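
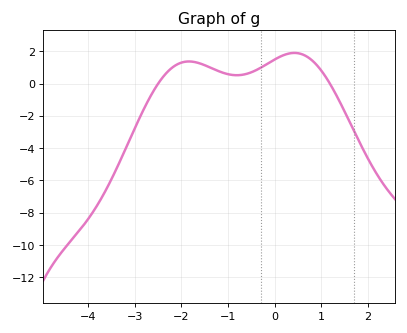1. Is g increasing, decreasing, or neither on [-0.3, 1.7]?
neither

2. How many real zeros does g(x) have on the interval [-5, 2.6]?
2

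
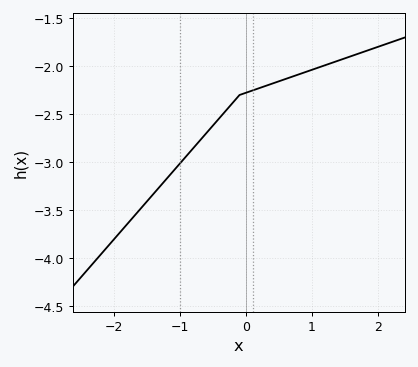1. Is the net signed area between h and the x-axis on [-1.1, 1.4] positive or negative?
negative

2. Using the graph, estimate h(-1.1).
-3.1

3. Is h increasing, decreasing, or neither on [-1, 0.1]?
increasing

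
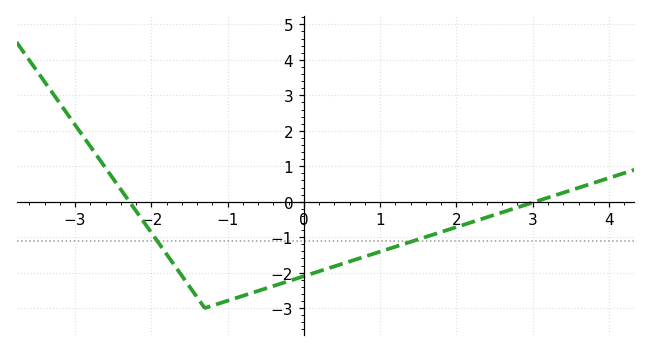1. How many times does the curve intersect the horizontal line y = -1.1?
2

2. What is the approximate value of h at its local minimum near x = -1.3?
-3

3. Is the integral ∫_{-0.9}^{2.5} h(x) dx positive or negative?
negative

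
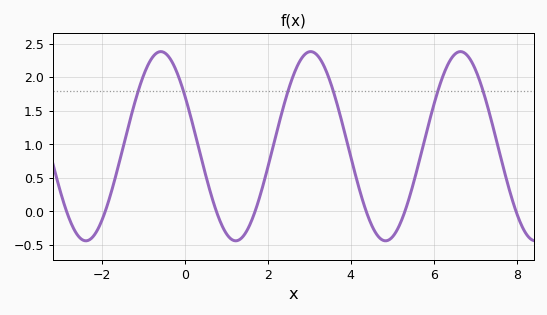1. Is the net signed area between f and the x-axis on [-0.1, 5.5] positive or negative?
positive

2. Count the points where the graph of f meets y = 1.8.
6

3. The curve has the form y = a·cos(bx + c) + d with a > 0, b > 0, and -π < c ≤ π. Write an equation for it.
y = 1.41cos(1.7x + 1) + 0.97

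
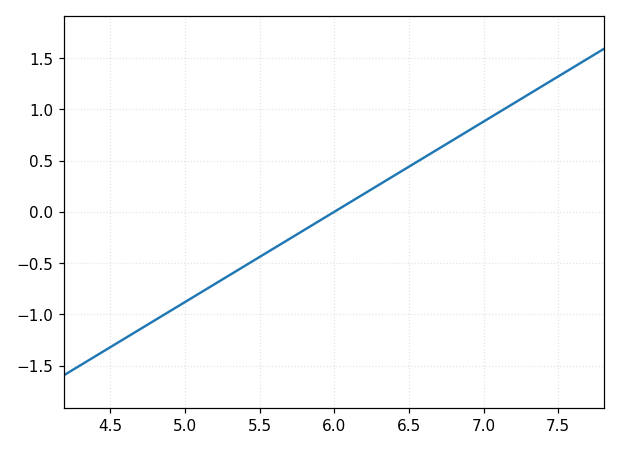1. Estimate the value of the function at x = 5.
-0.88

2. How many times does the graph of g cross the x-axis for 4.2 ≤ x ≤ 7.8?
1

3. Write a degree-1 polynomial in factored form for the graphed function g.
y = 0.88(x - 6)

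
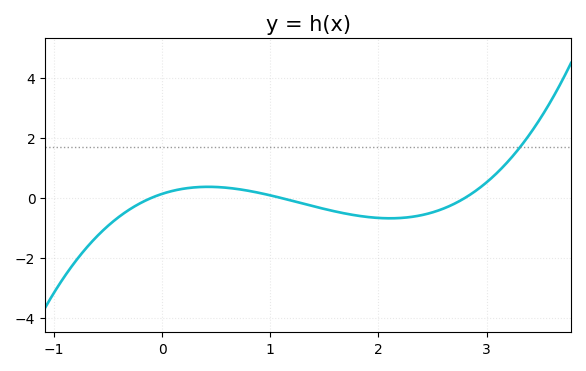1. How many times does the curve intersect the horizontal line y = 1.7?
1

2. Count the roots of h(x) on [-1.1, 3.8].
3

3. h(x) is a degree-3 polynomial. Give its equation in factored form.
y = 0.44(x + 0.1)(x - 1.1)(x - 2.8)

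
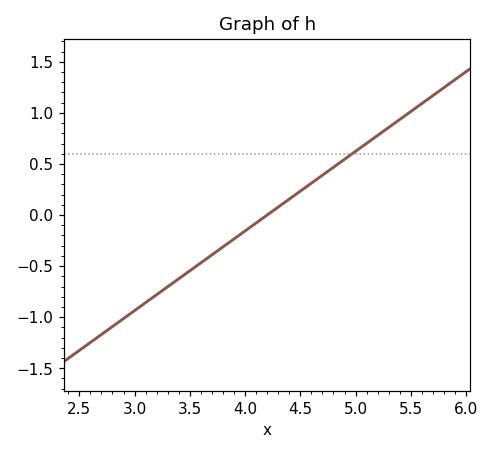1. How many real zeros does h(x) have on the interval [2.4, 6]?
1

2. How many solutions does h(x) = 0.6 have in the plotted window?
1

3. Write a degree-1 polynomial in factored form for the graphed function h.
y = 0.78(x - 4.2)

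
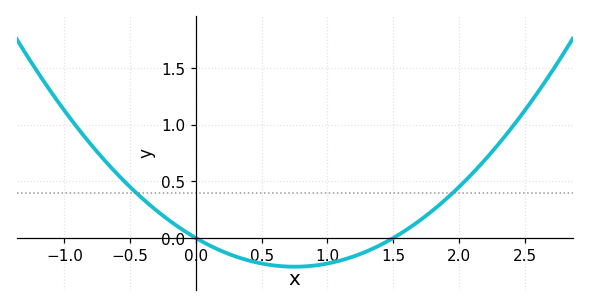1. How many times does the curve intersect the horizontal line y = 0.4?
2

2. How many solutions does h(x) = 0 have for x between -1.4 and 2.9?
2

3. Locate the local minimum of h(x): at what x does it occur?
0.8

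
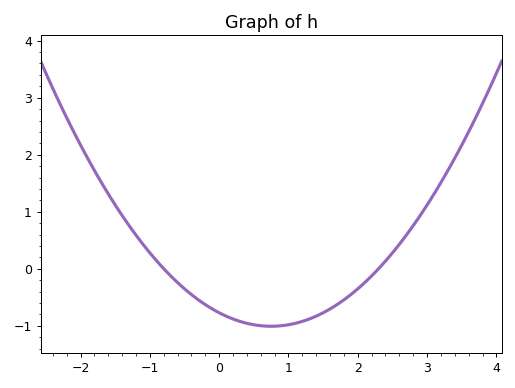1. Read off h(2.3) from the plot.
0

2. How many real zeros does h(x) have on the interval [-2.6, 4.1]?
2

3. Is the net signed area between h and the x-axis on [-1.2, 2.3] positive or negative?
negative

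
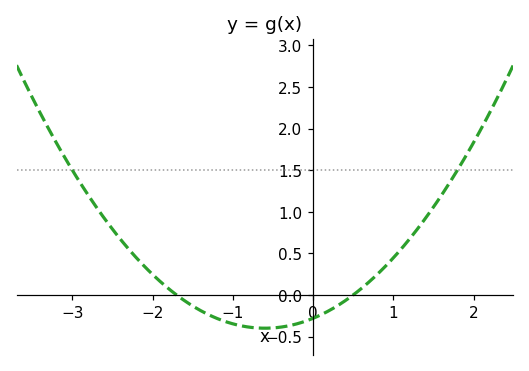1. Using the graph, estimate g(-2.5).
0.792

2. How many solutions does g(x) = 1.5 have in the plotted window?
2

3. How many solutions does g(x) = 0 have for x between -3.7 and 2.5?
2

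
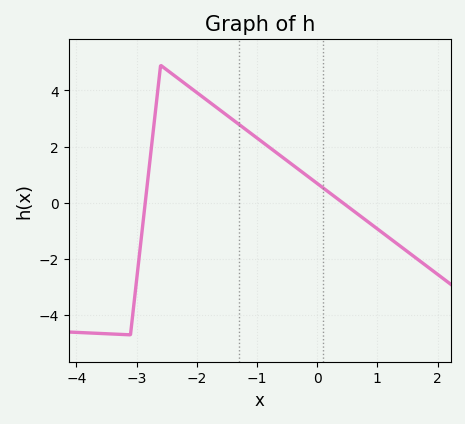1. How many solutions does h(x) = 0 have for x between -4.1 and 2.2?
2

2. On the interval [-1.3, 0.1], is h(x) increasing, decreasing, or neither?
decreasing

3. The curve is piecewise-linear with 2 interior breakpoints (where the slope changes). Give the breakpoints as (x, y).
(-3.1, -4.7); (-2.6, 4.9)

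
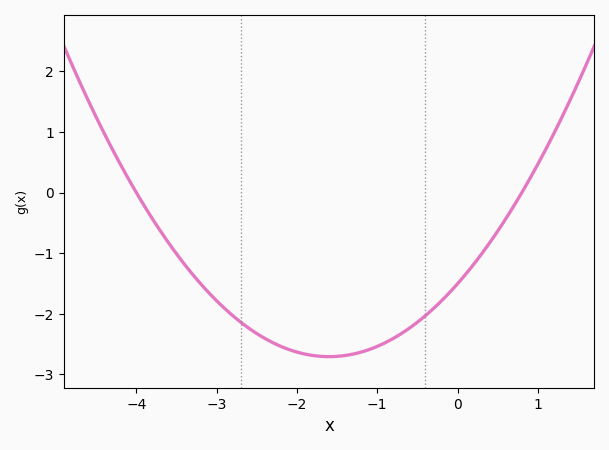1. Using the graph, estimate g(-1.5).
-2.7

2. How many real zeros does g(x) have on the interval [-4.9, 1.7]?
2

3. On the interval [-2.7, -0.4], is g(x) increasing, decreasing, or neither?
neither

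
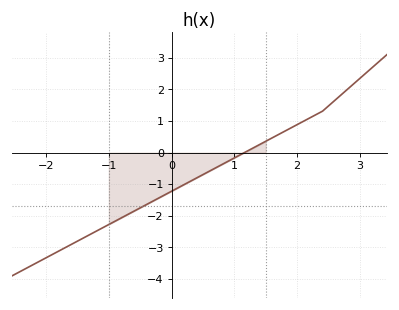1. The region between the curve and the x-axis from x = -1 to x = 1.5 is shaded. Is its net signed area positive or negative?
negative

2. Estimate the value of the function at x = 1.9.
0.774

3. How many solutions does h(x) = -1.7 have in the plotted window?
1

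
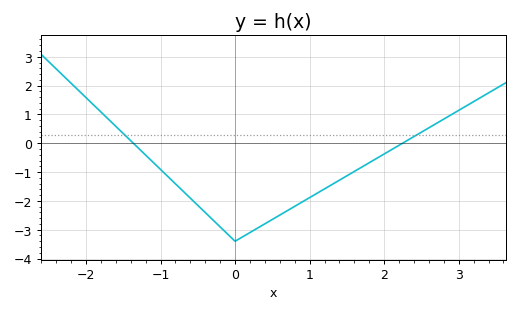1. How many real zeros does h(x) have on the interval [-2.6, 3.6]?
2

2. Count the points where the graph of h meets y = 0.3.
2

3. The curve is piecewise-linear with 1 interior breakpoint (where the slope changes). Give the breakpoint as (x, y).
(0, -3.4)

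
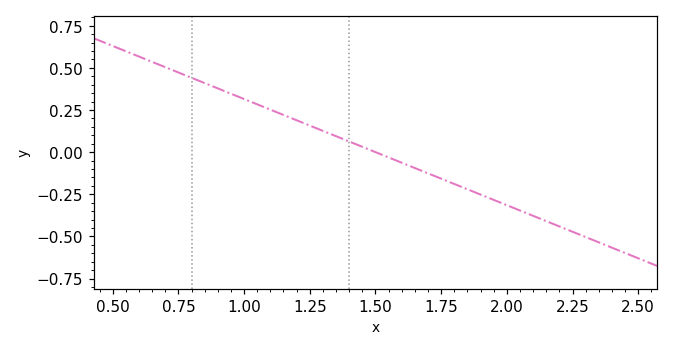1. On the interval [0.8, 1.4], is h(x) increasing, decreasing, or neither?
decreasing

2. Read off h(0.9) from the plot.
0.378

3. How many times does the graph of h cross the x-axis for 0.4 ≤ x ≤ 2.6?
1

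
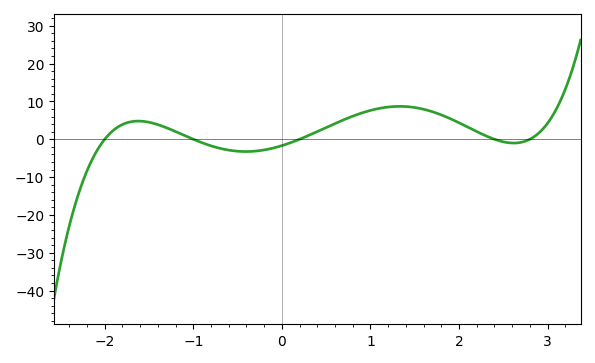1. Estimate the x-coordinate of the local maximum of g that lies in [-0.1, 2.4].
1.3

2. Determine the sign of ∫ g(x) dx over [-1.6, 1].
positive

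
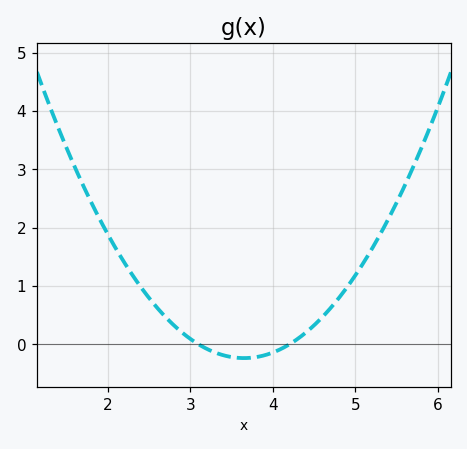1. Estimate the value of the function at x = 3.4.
-0.2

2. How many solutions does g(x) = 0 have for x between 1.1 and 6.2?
2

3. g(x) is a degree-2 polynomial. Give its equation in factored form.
y = 0.78(x - 3.1)(x - 4.2)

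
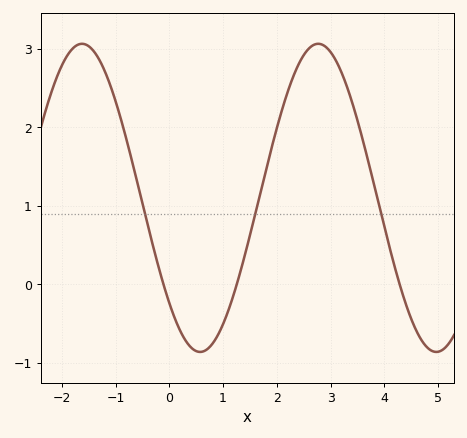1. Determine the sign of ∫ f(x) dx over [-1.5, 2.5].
positive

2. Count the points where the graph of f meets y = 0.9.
3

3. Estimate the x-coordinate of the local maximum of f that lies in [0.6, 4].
2.8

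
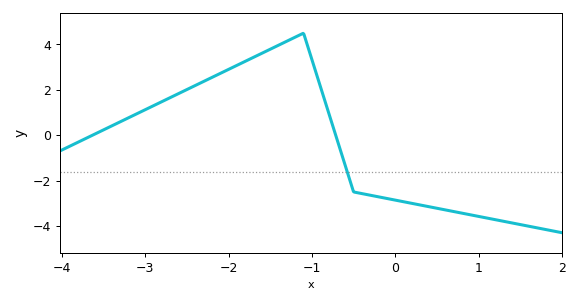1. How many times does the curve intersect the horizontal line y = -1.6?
1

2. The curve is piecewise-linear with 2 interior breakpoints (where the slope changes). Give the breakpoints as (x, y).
(-1.1, 4.5); (-0.5, -2.5)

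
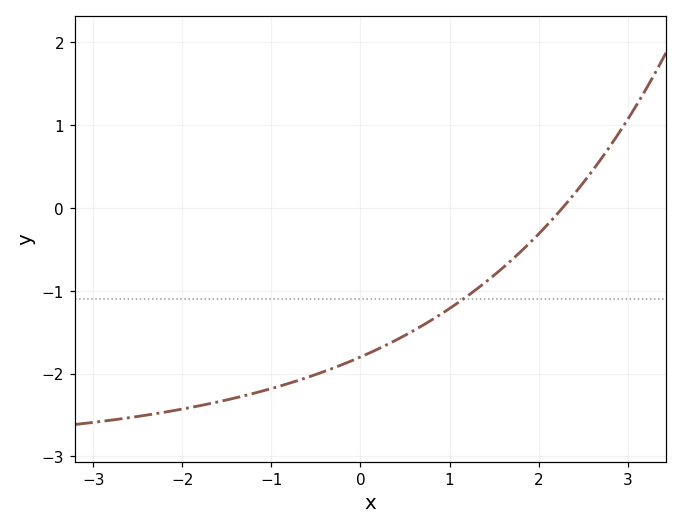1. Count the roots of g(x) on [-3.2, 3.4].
1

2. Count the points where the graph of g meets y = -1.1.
1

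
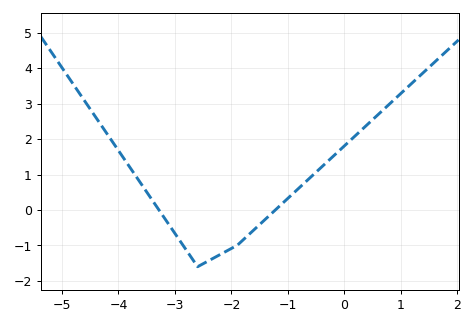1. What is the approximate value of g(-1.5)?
-0.4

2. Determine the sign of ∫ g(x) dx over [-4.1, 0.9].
positive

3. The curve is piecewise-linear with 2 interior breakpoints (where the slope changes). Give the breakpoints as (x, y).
(-2.6, -1.6); (-1.9, -1)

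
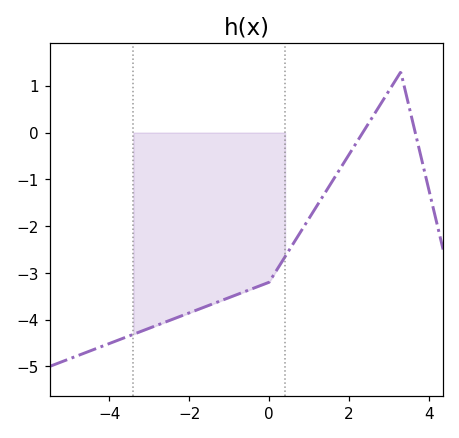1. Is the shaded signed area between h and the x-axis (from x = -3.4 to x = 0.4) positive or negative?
negative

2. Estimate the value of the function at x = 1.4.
-1.3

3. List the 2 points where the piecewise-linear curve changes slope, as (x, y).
(0, -3.2); (3.3, 1.3)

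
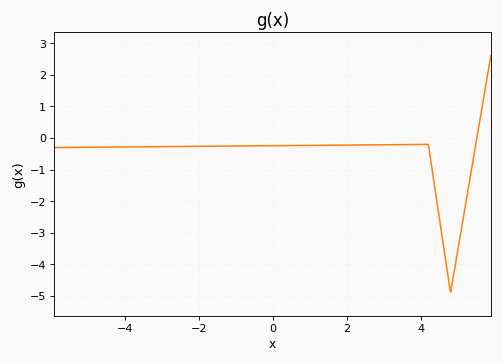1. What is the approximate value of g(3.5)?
-0.207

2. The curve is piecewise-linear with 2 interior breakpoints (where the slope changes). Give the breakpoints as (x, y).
(4.2, -0.2); (4.8, -4.9)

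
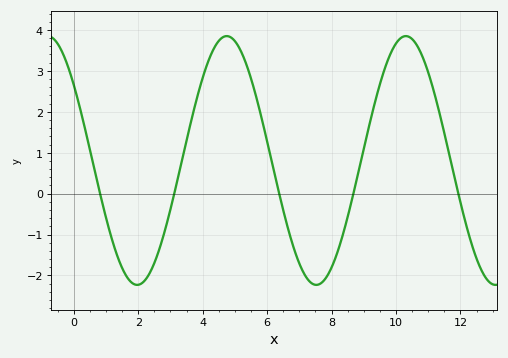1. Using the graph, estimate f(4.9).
3.8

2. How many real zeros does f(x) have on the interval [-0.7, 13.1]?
5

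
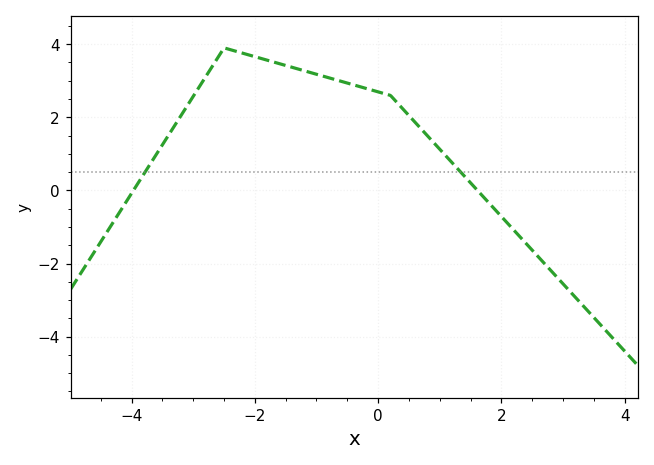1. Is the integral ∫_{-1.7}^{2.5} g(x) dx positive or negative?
positive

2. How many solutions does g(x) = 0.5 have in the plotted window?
2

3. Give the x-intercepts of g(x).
-4, 1.6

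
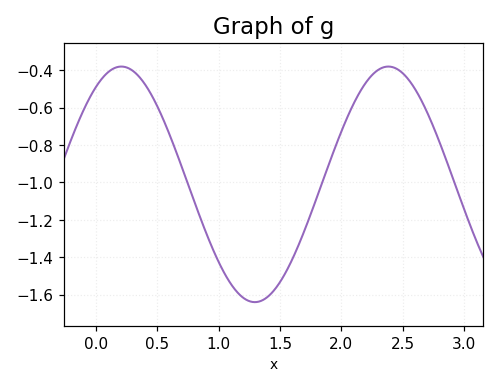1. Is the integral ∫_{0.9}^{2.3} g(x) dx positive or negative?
negative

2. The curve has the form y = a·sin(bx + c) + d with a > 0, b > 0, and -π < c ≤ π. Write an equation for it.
y = 0.63sin(2.9x + 0.97) - 1.01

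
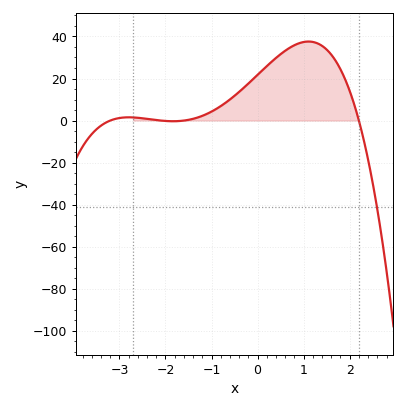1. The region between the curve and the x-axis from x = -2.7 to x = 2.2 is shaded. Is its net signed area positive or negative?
positive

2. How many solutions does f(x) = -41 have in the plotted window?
1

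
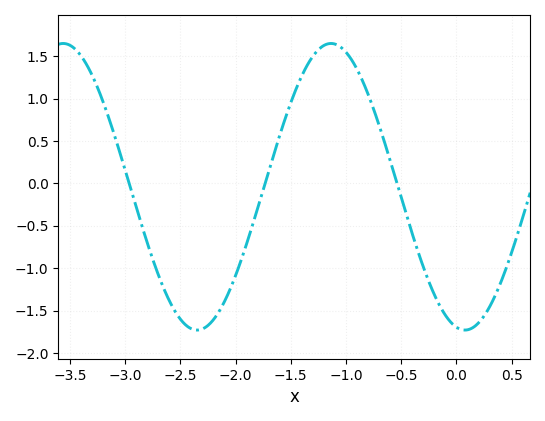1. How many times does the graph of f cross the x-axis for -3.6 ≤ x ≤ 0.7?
3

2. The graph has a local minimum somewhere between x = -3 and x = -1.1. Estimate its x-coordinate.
-2.35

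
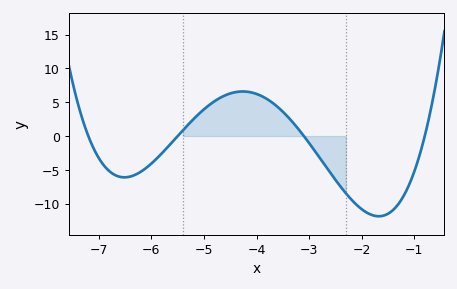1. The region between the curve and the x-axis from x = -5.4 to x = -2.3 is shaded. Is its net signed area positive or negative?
positive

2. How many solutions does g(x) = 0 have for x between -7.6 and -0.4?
4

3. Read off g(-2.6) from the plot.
-5.5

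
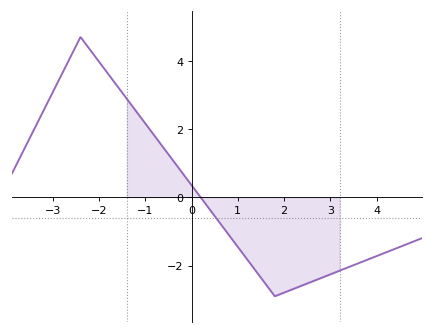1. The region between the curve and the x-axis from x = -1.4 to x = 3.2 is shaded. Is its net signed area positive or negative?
negative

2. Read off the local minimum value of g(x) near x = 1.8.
-2.8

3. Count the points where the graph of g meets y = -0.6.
1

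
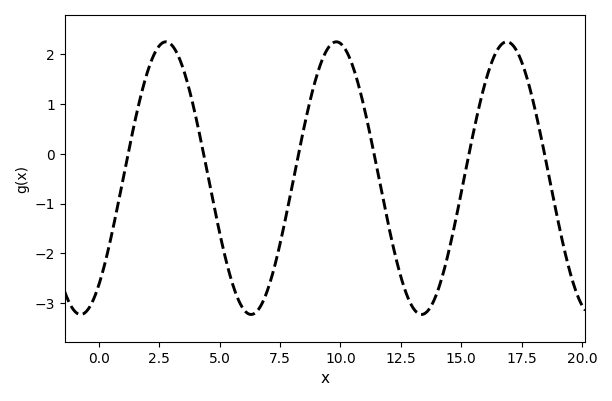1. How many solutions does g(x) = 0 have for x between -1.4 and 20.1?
6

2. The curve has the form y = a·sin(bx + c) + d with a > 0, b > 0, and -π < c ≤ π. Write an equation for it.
y = 2.74sin(0.89x - 0.892) - 0.49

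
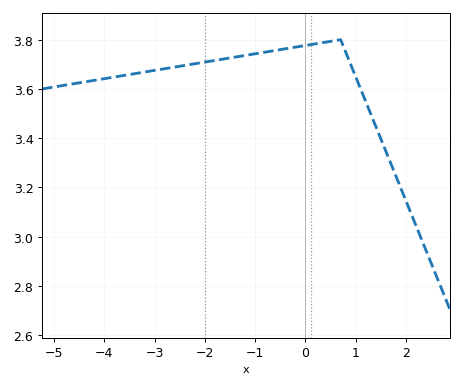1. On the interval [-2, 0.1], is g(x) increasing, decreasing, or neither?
increasing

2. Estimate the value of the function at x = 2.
3.14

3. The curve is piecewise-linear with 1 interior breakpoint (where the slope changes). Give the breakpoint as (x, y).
(0.7, 3.8)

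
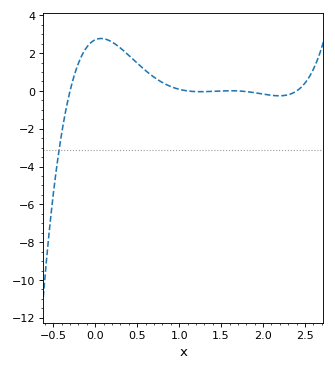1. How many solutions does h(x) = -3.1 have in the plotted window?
1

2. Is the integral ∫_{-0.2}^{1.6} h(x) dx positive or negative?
positive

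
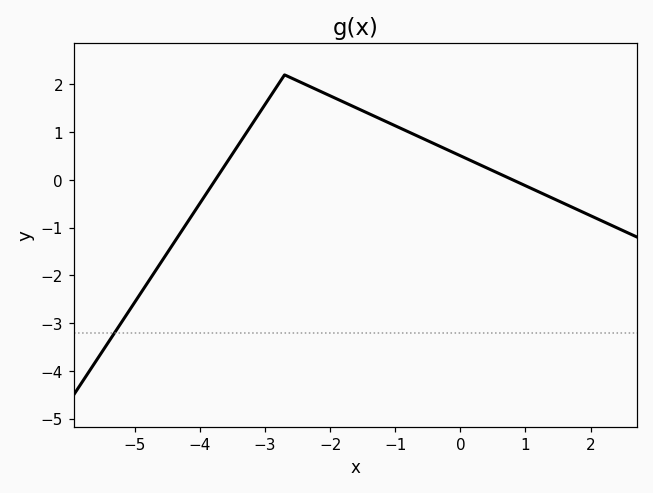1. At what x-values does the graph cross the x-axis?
-3.76, 0.805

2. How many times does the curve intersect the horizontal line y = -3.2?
1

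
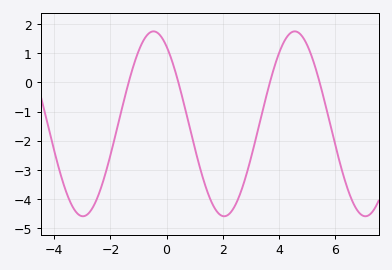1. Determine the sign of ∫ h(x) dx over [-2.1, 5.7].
negative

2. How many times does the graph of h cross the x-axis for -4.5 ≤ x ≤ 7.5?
4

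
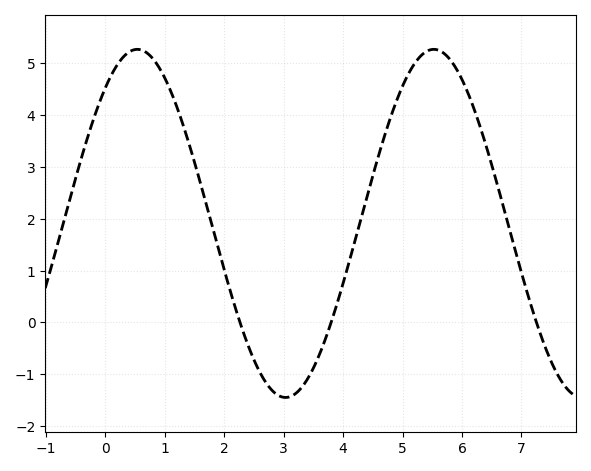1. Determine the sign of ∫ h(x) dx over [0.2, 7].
positive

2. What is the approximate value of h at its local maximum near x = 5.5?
5.3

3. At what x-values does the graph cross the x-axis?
2.2, 3.8, 7.2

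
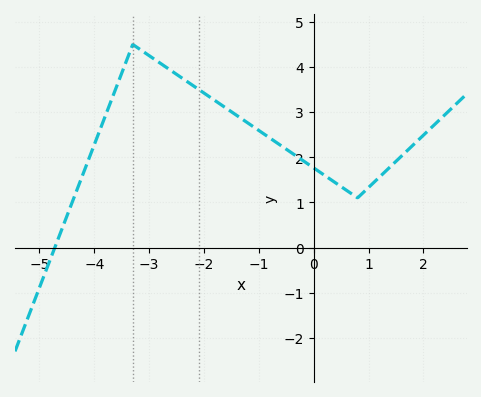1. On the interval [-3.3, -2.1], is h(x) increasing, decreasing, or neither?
decreasing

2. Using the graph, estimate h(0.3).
1.5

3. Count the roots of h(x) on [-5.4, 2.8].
1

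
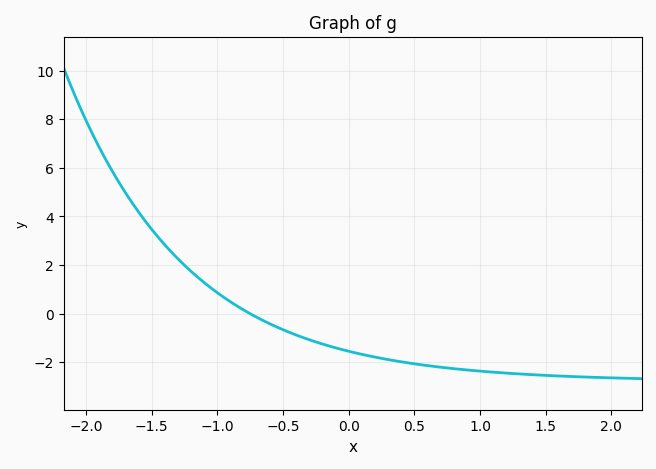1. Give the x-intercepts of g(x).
-0.751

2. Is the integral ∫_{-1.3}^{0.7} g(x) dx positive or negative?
negative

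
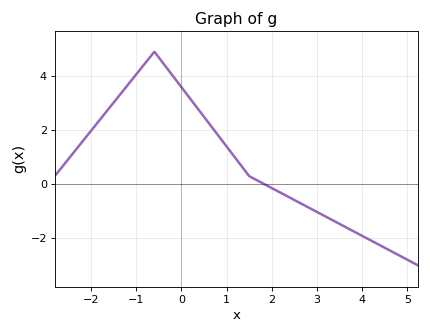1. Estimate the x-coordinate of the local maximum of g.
-0.598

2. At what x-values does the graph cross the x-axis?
1.84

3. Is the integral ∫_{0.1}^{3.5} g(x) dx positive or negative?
positive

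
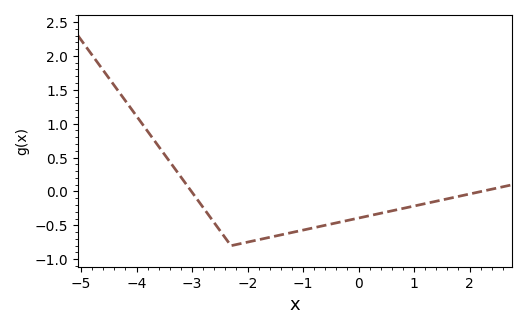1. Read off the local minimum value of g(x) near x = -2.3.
-0.8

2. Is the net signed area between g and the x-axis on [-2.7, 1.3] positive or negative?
negative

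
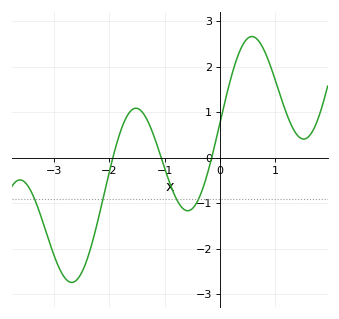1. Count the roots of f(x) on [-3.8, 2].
3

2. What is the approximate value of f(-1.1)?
0.1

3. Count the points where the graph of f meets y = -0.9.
4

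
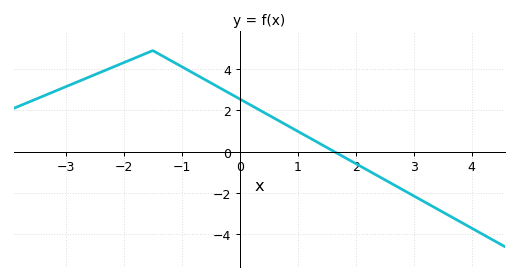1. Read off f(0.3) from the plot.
2.09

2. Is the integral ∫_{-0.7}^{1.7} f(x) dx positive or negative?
positive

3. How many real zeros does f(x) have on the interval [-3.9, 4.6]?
1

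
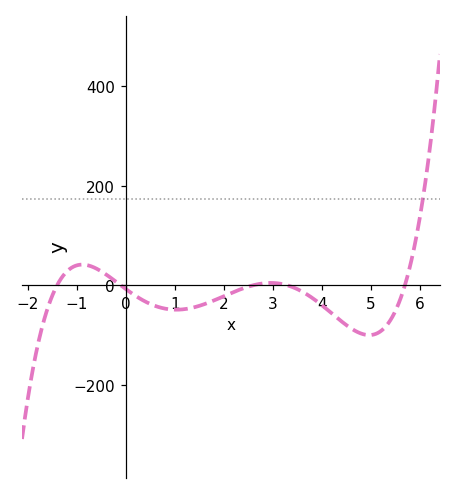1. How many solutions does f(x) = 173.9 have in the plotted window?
1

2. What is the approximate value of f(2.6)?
0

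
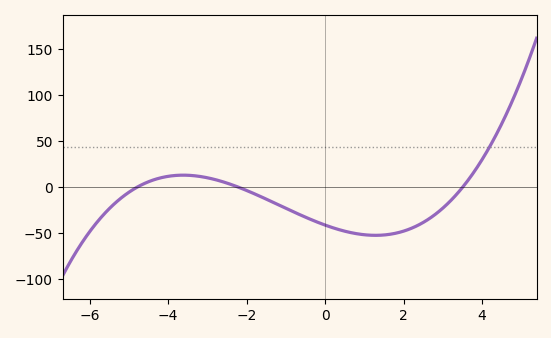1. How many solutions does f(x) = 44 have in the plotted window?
1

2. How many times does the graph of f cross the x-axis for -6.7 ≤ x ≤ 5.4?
3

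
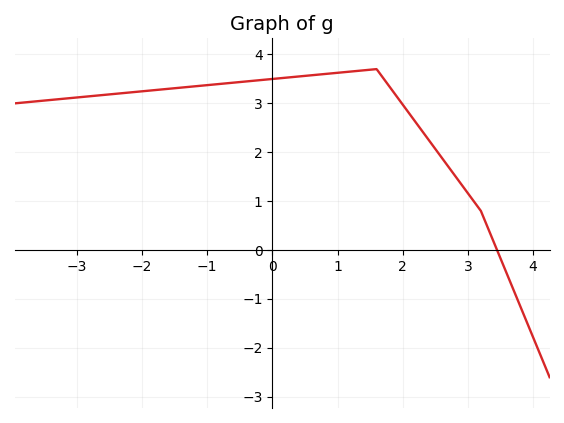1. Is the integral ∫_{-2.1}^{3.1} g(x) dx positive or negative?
positive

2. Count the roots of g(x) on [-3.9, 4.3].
1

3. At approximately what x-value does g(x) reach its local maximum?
1.6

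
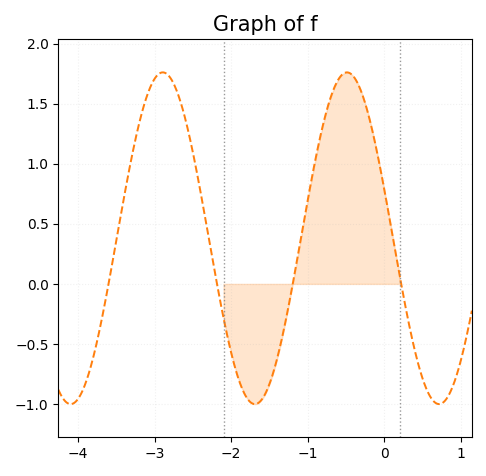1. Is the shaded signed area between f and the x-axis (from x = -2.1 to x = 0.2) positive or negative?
positive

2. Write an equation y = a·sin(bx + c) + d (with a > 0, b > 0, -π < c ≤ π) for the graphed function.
y = 1.38sin(2.61x + 2.84) + 0.38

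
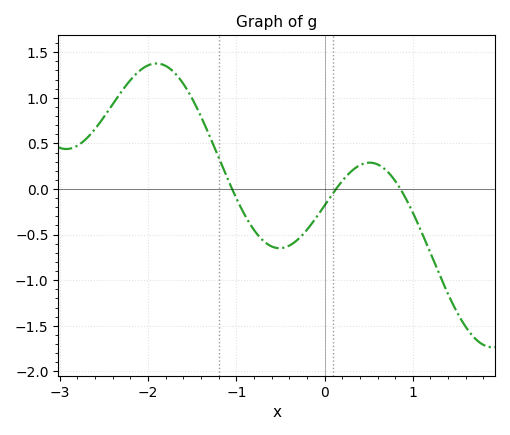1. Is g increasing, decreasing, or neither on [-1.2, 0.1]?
neither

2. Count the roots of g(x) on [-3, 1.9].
3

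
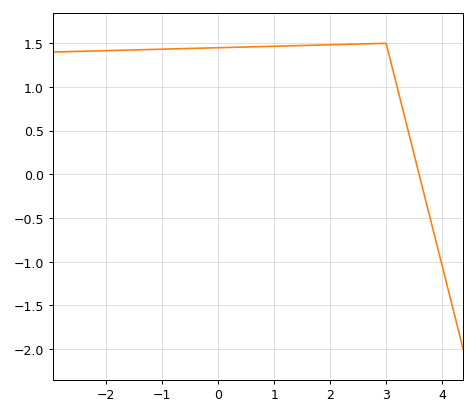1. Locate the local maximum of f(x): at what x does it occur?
3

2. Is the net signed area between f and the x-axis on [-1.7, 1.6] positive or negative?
positive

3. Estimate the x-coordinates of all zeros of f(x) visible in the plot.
3.59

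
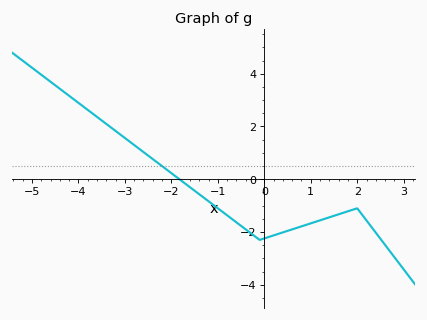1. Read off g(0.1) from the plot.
-2.2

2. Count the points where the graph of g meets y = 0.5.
1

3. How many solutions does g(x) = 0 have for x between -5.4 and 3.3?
1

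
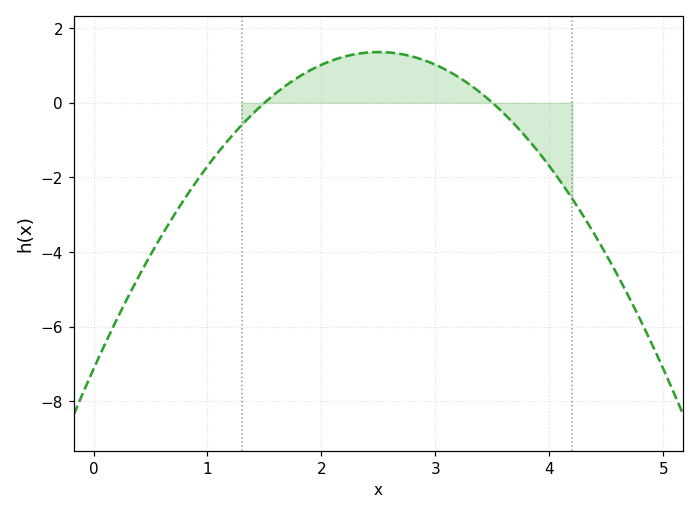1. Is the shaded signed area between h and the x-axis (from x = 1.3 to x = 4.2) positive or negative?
positive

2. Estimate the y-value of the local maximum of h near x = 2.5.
1.36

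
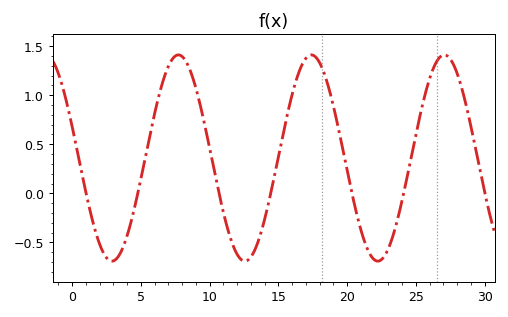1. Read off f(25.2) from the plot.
0.732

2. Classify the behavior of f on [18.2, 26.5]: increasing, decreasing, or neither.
neither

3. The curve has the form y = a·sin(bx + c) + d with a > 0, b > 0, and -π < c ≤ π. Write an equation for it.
y = 1.05sin(0.65x + 2.83) + 0.36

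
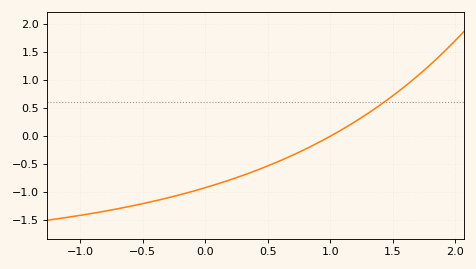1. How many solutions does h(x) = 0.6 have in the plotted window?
1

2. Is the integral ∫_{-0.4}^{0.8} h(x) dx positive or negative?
negative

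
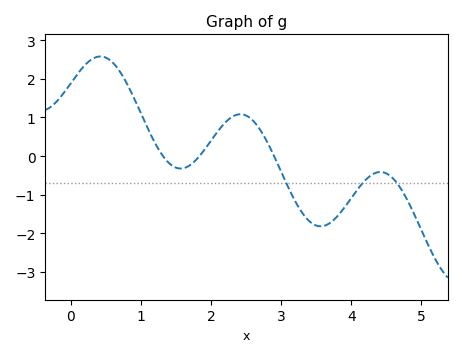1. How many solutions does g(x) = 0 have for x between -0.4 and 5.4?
3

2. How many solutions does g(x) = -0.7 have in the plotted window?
3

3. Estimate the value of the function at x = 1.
1.12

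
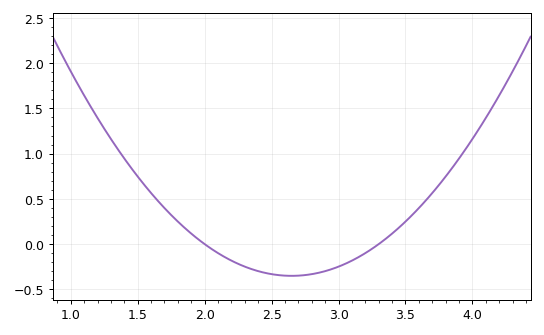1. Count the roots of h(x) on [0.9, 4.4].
2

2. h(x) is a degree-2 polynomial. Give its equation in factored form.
y = 0.83(x - 2)(x - 3.3)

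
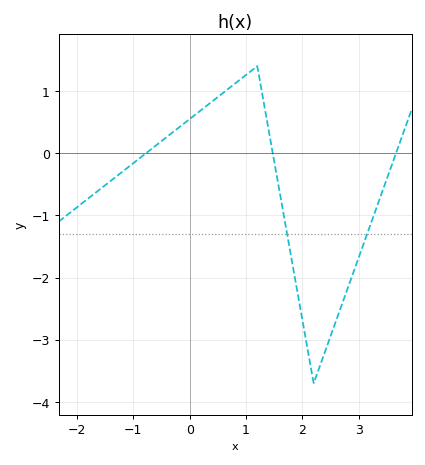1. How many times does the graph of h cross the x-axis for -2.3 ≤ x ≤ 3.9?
3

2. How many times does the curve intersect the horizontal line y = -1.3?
2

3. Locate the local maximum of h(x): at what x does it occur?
1.2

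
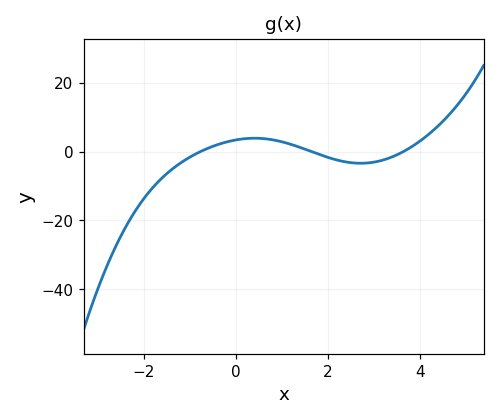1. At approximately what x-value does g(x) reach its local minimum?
2.8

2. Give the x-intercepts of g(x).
-0.8, 1.6, 3.6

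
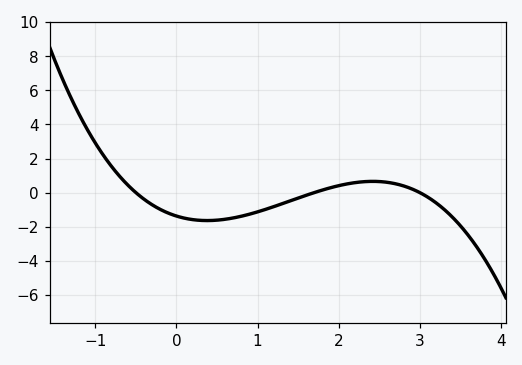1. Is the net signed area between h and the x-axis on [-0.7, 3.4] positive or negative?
negative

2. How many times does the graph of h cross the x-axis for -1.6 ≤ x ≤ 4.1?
3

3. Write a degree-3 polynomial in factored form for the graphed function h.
y = -0.54(x + 0.5)(x - 1.7)(x - 3)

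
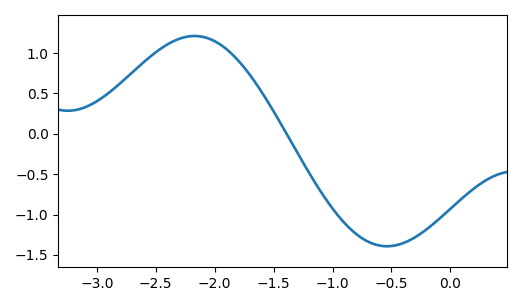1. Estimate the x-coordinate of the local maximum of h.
-2.2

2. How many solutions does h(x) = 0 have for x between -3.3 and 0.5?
1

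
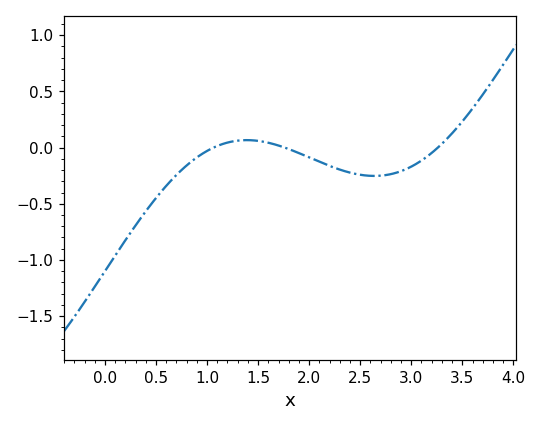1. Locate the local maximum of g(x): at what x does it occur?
1.4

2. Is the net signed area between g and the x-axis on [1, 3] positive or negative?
negative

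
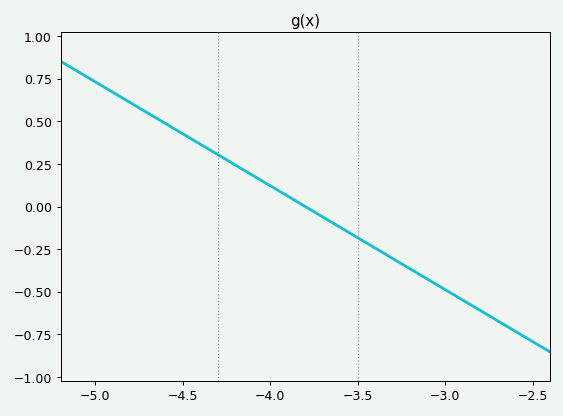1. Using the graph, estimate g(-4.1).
0.183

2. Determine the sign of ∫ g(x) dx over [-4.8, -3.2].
positive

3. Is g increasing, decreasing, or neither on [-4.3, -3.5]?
decreasing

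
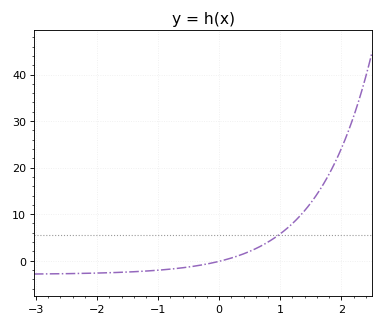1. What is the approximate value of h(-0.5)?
-1.35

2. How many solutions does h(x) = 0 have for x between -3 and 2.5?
1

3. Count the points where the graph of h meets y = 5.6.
1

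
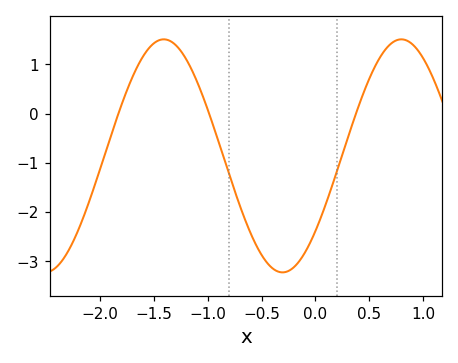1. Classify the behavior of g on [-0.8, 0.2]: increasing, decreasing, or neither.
neither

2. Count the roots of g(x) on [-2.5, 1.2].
3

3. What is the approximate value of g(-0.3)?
-3.23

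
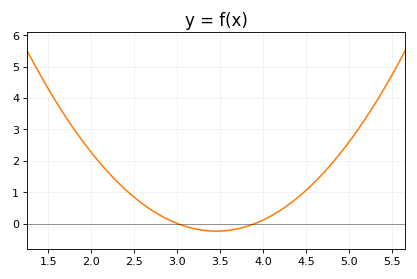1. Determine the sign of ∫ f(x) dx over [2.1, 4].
positive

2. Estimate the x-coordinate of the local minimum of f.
3.45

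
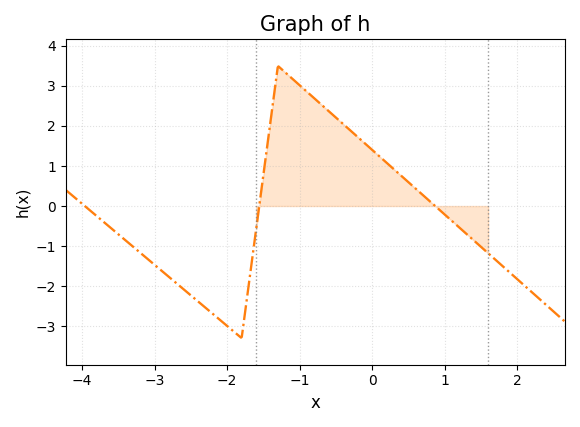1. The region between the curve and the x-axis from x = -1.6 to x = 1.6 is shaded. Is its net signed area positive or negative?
positive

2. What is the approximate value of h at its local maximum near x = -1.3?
3.5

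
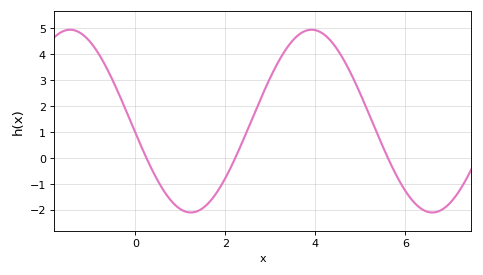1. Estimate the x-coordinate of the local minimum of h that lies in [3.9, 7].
6.6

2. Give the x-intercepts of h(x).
0.244, 2.22, 5.61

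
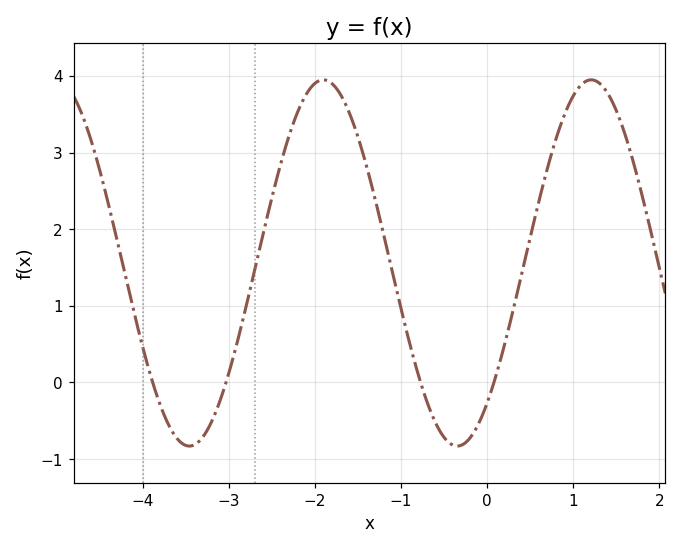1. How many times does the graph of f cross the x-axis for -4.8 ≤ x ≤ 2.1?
4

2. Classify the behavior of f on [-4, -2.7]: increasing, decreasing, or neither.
neither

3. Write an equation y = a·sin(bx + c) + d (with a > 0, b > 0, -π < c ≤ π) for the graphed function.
y = 2.39sin(2.02x - 0.87) + 1.56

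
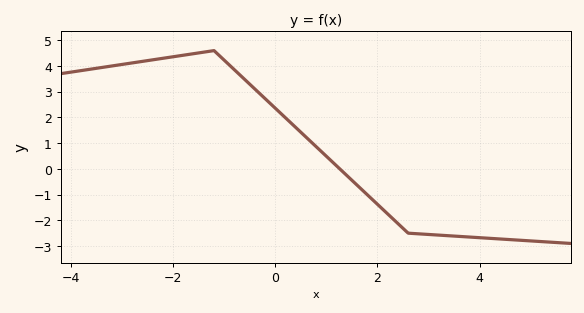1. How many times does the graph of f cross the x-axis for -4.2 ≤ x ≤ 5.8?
1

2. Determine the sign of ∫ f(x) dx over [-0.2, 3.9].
negative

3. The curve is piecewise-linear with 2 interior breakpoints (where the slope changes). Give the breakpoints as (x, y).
(-1.2, 4.6); (2.6, -2.5)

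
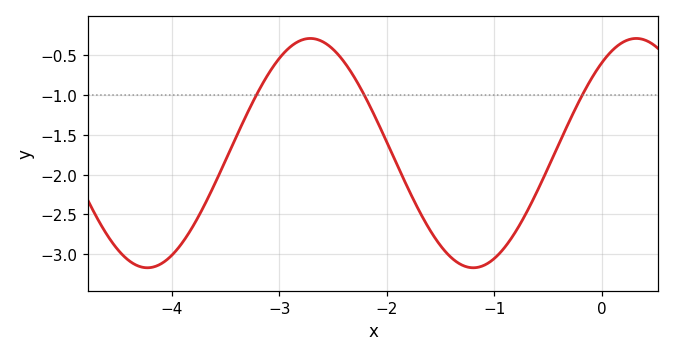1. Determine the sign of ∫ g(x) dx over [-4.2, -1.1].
negative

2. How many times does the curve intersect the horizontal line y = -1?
3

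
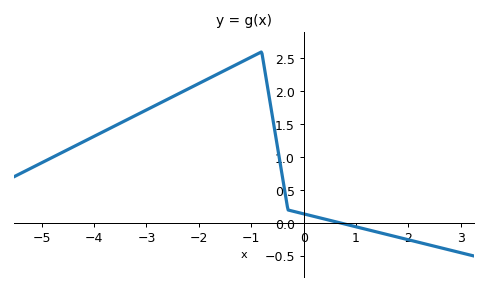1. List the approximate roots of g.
0.716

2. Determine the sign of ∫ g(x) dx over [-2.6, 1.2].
positive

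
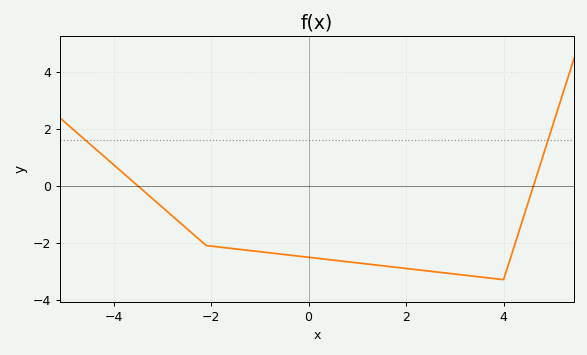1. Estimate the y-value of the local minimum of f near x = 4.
-3.3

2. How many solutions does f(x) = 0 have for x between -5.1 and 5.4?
2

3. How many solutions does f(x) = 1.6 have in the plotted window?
2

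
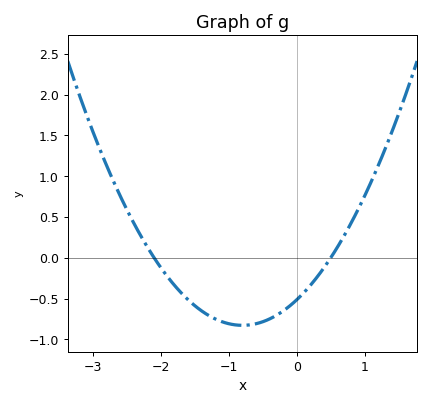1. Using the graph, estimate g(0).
-0.5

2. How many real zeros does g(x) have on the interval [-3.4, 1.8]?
2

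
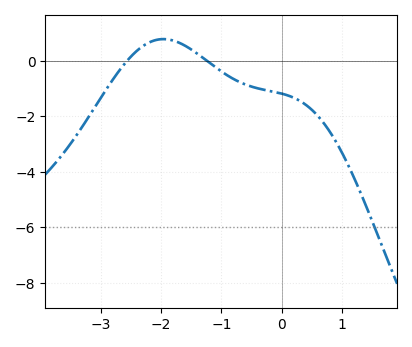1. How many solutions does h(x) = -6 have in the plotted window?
1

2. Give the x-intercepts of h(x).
-2.6, -1.2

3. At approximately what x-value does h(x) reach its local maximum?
-2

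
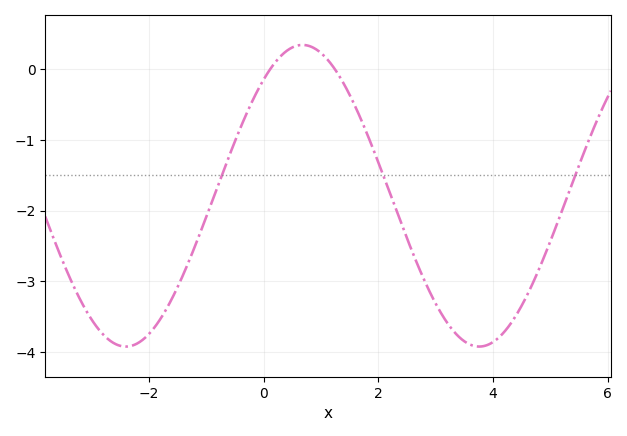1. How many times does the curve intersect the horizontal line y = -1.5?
3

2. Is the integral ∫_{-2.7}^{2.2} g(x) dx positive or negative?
negative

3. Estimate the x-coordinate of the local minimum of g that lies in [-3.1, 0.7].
-2.4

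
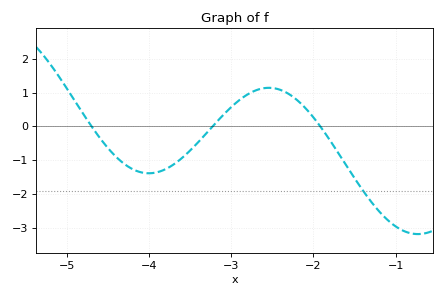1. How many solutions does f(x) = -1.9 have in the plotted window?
1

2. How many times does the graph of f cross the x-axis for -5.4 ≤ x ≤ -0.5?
3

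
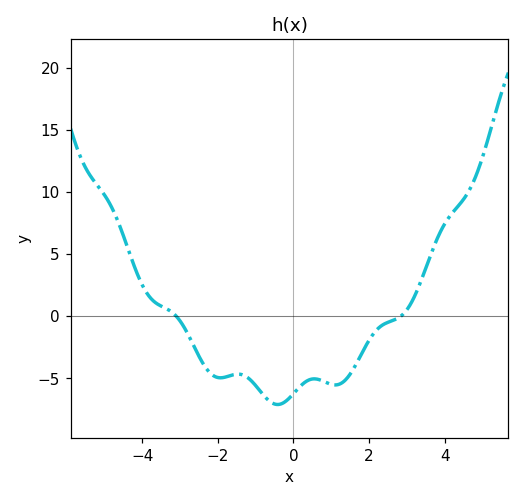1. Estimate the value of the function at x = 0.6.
-5.05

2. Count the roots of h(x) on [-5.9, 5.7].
2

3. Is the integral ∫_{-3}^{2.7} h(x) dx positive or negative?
negative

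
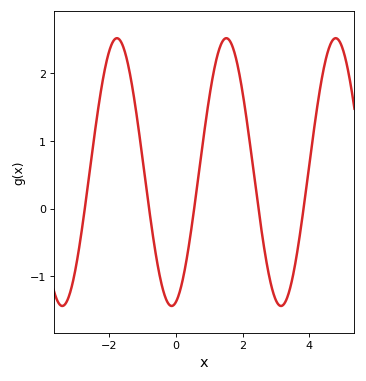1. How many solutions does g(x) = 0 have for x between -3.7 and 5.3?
5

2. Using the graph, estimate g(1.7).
2.4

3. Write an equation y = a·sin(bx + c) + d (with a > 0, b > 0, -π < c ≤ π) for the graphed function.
y = 1.98sin(1.9x - 1.3) + 0.54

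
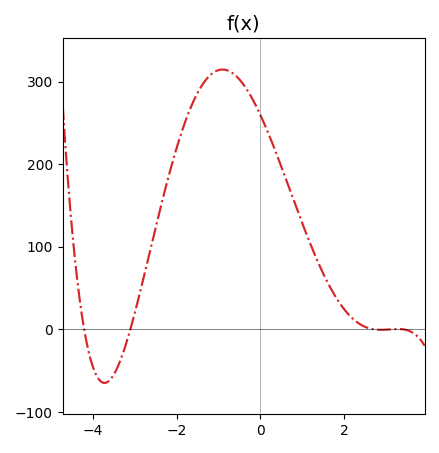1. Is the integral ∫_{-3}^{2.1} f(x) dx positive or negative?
positive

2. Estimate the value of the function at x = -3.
20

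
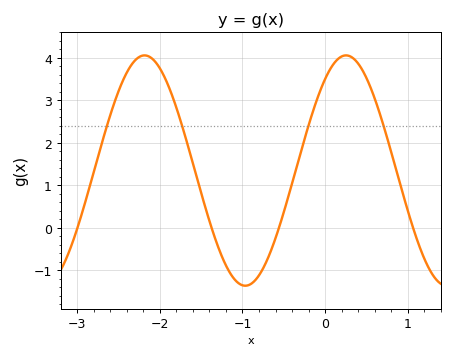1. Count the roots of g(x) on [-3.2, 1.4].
4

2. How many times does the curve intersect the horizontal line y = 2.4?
4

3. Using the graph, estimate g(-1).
-1.3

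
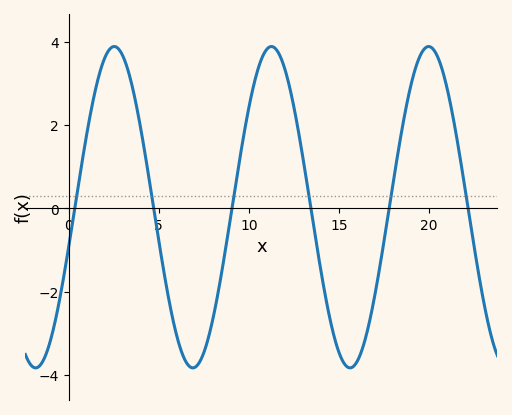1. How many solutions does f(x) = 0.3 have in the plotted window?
6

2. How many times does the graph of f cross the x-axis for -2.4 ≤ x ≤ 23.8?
6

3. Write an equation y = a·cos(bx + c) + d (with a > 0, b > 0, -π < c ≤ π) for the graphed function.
y = 3.85cos(0.72x - 1.8) + 0.03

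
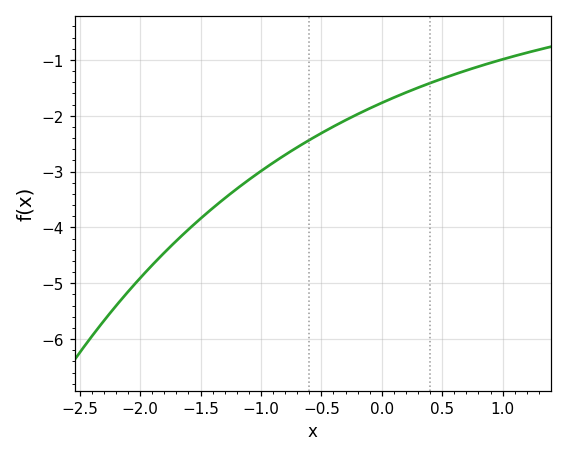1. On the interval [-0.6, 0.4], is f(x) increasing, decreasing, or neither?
increasing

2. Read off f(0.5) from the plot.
-1.3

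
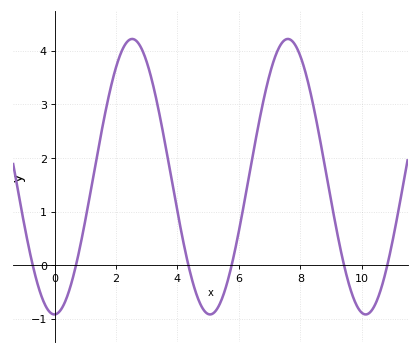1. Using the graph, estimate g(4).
0.997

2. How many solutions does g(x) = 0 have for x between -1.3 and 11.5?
6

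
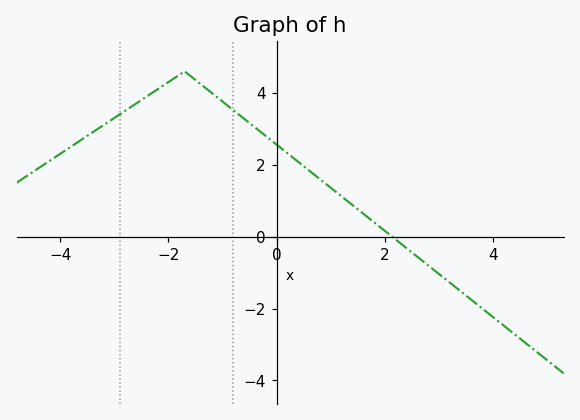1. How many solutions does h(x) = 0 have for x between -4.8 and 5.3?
1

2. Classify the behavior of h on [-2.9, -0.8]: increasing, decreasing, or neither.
neither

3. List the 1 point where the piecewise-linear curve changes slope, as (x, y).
(-1.7, 4.6)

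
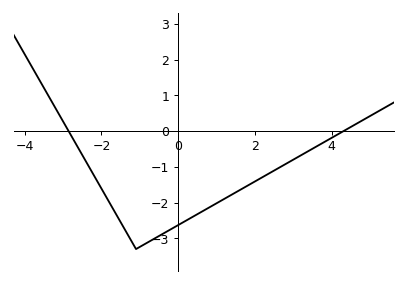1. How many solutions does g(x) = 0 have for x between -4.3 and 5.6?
2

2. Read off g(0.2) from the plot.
-2.5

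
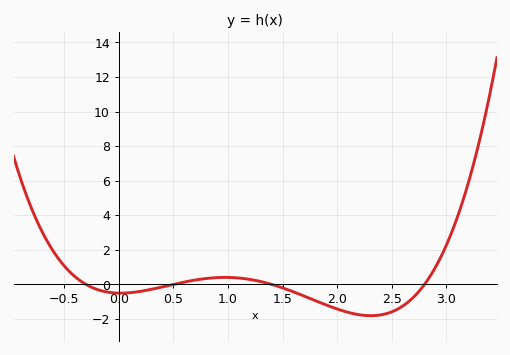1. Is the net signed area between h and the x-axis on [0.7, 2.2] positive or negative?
negative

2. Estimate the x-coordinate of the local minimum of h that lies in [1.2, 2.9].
2.31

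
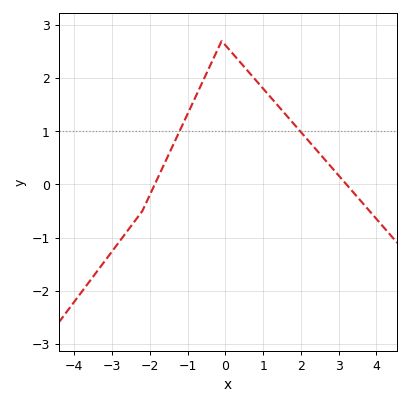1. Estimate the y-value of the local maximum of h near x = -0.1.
2.7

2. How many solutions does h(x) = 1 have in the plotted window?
2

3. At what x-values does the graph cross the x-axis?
-1.8, 3.2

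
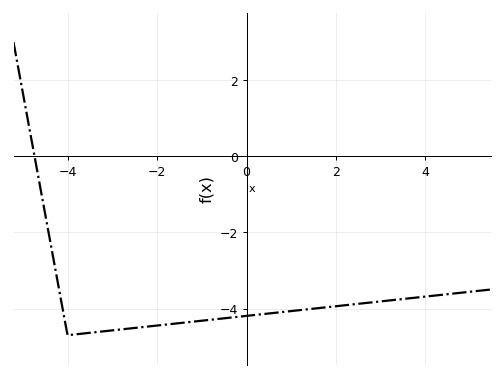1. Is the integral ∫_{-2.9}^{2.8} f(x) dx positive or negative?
negative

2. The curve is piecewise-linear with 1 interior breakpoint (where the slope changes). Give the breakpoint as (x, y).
(-4, -4.7)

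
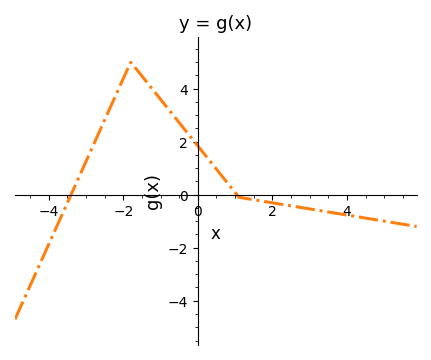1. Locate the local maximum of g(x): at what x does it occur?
-1.8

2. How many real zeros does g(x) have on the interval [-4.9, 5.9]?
2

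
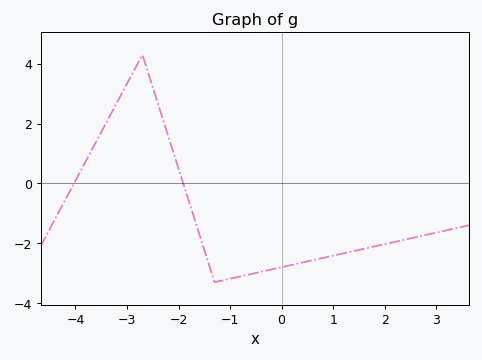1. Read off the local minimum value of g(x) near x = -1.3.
-3.3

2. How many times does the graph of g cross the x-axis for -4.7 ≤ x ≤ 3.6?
2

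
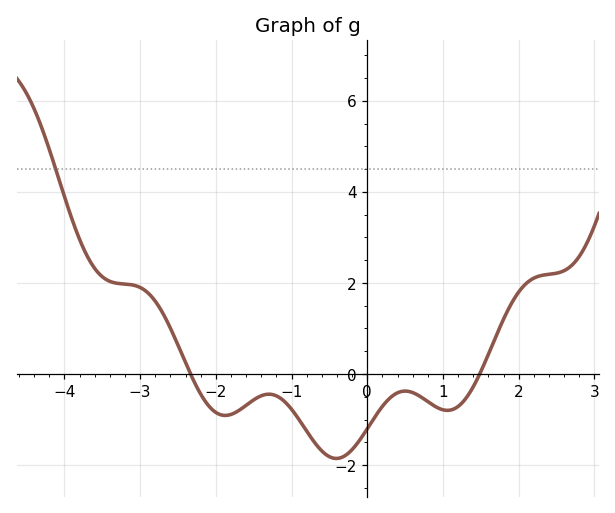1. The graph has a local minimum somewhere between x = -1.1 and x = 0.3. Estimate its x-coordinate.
-0.409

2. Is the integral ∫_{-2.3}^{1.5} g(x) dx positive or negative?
negative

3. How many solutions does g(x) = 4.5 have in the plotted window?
1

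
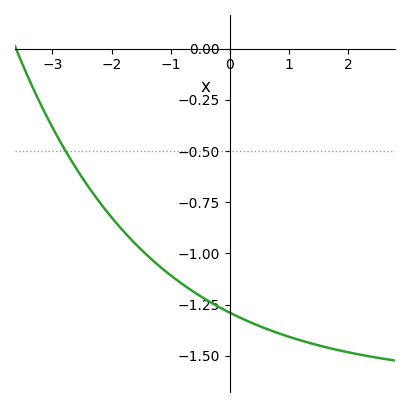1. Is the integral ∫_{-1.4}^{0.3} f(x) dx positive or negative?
negative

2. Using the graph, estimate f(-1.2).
-1.06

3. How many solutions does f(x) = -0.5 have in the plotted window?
1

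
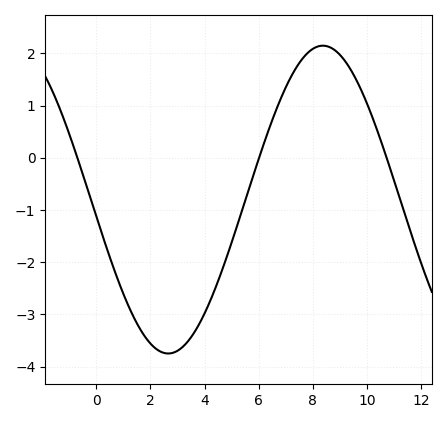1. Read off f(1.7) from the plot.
-3.4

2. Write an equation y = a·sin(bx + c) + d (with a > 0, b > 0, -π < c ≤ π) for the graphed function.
y = 2.95sin(0.55x - 3) - 0.8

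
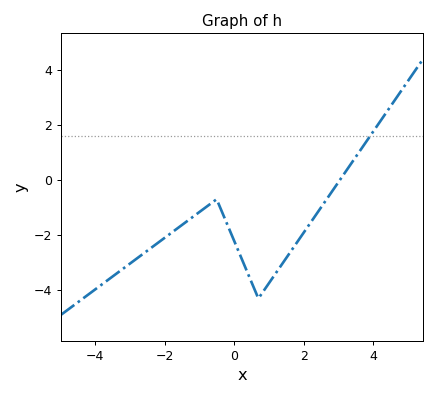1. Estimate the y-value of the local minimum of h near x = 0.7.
-4.3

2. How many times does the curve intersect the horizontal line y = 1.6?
1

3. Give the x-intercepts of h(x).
3.05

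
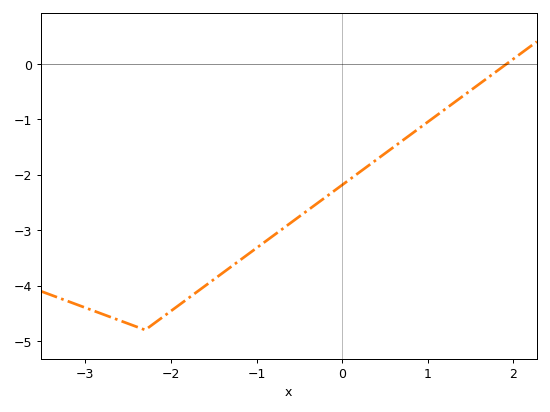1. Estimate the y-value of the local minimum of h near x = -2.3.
-4.8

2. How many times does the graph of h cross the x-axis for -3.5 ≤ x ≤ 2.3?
1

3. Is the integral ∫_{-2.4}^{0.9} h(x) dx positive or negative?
negative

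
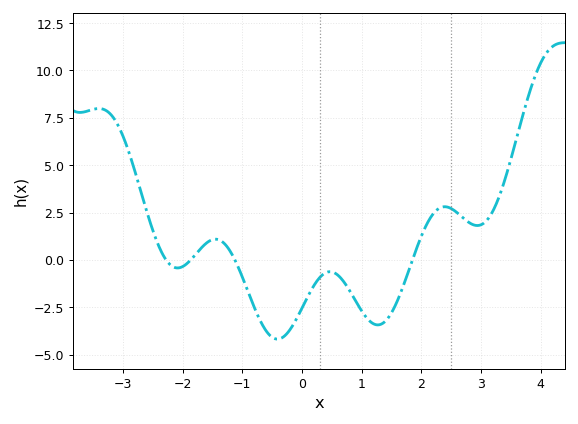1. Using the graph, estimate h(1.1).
-3.2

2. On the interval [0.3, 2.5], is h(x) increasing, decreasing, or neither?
neither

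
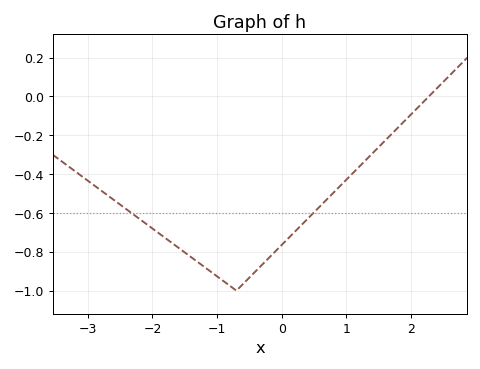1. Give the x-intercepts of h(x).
2.3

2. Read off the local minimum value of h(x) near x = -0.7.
-1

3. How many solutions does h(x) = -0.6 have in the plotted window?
2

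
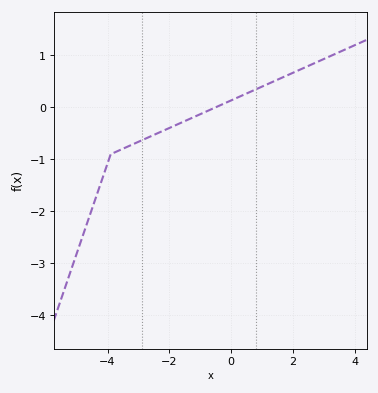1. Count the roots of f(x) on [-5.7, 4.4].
1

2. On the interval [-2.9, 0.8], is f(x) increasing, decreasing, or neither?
increasing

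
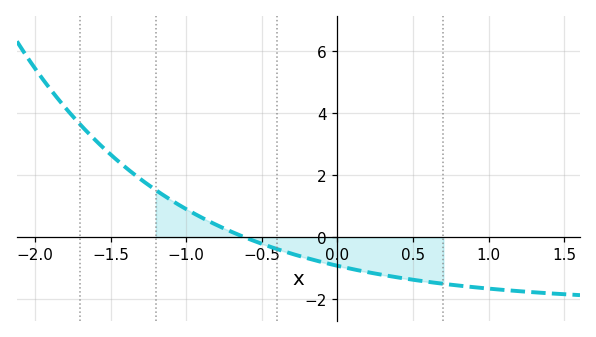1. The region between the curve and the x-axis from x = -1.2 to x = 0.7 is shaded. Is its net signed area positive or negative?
negative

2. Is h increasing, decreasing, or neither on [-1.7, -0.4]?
decreasing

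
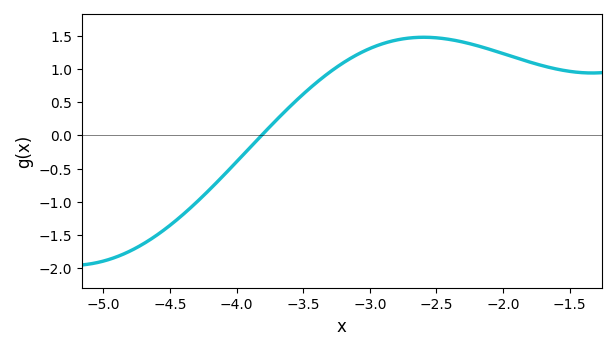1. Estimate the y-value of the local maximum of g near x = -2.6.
1.48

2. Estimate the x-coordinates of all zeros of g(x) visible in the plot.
-3.81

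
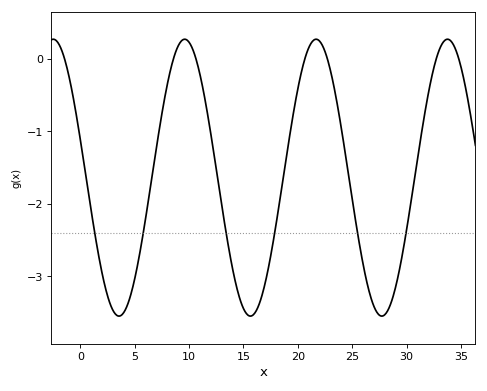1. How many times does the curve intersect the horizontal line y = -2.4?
6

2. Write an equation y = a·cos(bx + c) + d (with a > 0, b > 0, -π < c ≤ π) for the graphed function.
y = 1.91cos(0.52x + 1.3) - 1.64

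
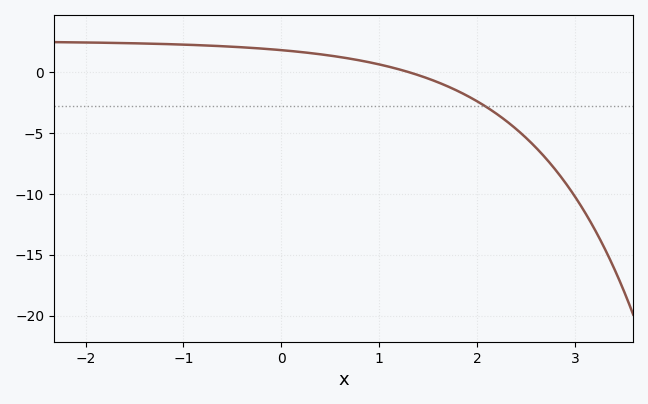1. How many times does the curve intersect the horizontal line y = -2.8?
1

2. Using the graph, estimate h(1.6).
-1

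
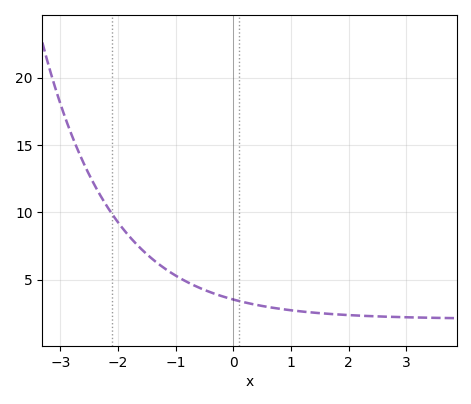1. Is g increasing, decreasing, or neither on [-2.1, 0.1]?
decreasing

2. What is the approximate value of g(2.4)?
2.29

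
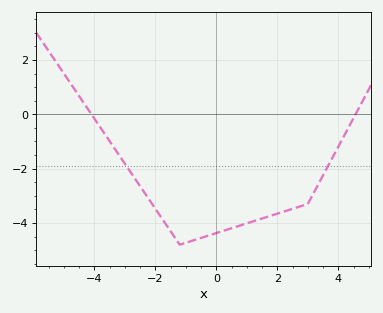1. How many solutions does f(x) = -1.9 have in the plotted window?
2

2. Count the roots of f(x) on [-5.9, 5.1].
2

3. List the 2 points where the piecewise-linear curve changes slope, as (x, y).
(-1.2, -4.8); (3, -3.3)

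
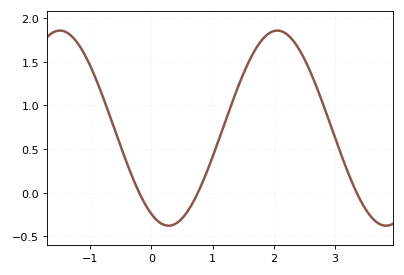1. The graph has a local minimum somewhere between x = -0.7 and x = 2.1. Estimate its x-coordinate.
0.283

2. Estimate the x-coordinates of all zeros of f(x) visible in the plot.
-0.197, 0.762, 3.35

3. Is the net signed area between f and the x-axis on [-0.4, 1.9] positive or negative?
positive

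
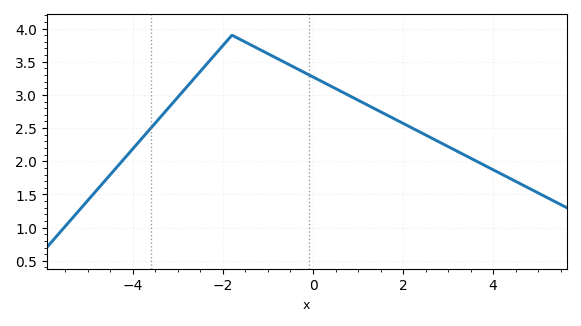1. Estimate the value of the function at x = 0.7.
3.03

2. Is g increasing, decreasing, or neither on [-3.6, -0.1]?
neither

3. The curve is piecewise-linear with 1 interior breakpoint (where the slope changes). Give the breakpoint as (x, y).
(-1.8, 3.9)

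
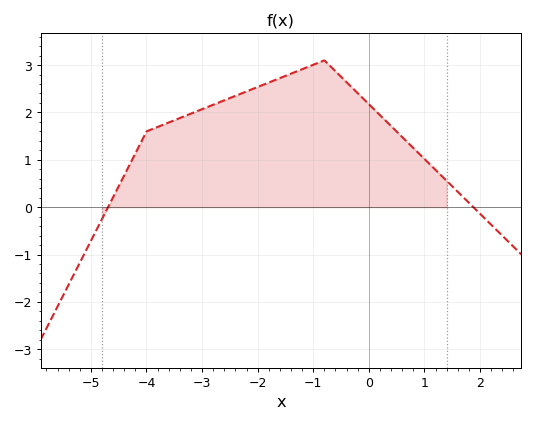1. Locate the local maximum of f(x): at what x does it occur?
-0.8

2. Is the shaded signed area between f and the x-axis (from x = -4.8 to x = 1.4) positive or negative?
positive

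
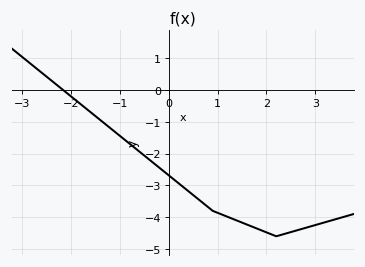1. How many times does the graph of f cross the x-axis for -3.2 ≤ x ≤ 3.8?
1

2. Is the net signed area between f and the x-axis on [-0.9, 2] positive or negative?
negative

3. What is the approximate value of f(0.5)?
-3.3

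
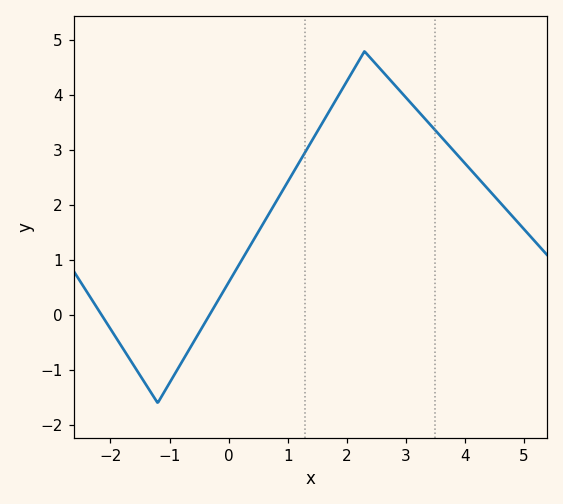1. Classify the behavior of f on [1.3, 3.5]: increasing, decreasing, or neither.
neither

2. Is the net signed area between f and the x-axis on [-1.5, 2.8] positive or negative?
positive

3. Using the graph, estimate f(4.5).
2.16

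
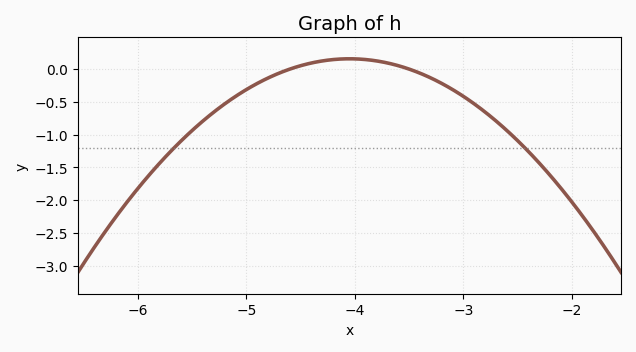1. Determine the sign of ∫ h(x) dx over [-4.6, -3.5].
positive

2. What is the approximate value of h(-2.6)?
-0.936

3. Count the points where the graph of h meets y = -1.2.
2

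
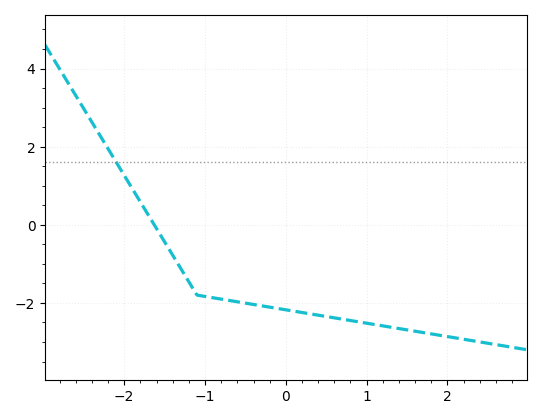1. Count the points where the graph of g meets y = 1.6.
1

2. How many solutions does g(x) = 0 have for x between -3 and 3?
1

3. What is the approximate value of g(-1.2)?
-1.4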